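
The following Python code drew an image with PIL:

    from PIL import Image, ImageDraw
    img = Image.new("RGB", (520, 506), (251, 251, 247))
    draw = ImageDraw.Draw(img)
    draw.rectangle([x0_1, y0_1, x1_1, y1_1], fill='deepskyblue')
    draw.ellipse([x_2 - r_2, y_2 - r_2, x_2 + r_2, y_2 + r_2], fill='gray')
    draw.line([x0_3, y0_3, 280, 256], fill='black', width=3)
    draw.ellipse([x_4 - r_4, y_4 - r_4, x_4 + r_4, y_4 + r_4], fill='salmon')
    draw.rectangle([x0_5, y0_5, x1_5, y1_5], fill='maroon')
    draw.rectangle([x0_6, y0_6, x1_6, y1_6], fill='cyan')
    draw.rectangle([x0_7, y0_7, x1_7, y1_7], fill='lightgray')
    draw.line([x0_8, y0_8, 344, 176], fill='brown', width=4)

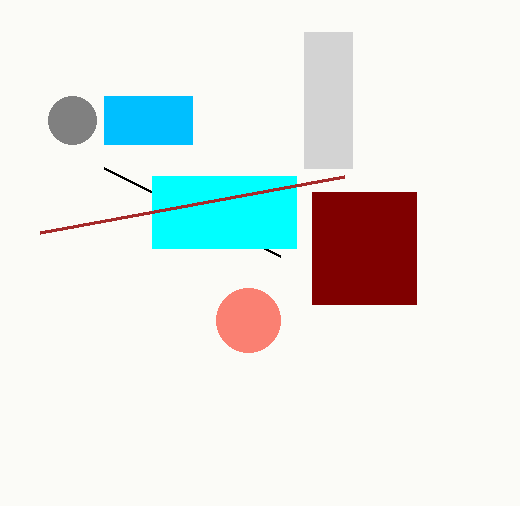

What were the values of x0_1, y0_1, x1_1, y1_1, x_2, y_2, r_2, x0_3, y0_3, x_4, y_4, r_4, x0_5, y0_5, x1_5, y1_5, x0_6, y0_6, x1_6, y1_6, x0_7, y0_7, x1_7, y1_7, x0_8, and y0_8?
x0_1 = 104; y0_1 = 96; x1_1 = 192; y1_1 = 144; x_2 = 72; y_2 = 120; r_2 = 24; x0_3 = 104; y0_3 = 168; x_4 = 248; y_4 = 320; r_4 = 32; x0_5 = 312; y0_5 = 192; x1_5 = 416; y1_5 = 304; x0_6 = 152; y0_6 = 176; x1_6 = 296; y1_6 = 248; x0_7 = 304; y0_7 = 32; x1_7 = 352; y1_7 = 168; x0_8 = 40; y0_8 = 232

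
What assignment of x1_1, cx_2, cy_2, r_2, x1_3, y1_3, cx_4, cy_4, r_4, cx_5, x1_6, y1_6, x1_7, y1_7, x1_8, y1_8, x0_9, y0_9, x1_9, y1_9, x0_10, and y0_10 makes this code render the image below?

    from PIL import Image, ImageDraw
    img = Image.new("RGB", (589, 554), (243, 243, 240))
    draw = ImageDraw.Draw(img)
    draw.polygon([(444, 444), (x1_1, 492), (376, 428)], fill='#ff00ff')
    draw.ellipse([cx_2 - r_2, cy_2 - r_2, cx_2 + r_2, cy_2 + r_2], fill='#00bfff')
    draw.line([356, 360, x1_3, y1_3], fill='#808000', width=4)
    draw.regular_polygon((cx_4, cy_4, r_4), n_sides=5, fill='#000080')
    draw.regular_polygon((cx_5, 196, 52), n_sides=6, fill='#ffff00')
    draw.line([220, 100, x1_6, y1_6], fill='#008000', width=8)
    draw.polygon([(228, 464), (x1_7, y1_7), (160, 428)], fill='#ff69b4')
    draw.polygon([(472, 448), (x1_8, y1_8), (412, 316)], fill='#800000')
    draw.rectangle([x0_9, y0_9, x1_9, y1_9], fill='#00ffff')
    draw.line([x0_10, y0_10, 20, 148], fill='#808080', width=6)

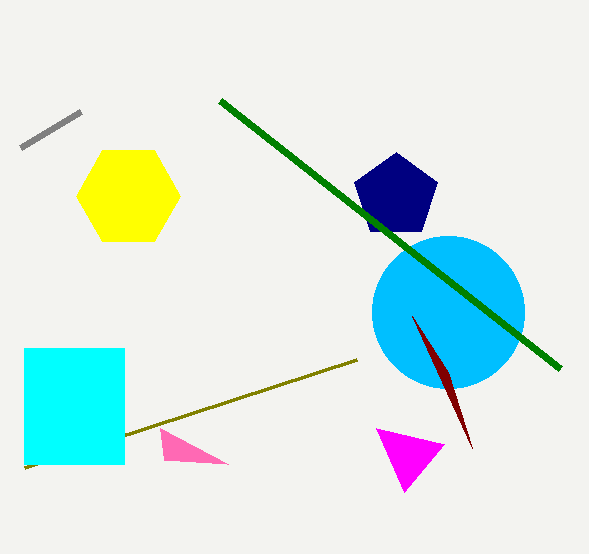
x1_1 = 404, cx_2 = 448, cy_2 = 312, r_2 = 76, x1_3 = 24, y1_3 = 468, cx_4 = 396, cy_4 = 196, r_4 = 44, cx_5 = 128, x1_6 = 560, y1_6 = 368, x1_7 = 164, y1_7 = 460, x1_8 = 448, y1_8 = 372, x0_9 = 24, y0_9 = 348, x1_9 = 124, y1_9 = 464, x0_10 = 80, y0_10 = 112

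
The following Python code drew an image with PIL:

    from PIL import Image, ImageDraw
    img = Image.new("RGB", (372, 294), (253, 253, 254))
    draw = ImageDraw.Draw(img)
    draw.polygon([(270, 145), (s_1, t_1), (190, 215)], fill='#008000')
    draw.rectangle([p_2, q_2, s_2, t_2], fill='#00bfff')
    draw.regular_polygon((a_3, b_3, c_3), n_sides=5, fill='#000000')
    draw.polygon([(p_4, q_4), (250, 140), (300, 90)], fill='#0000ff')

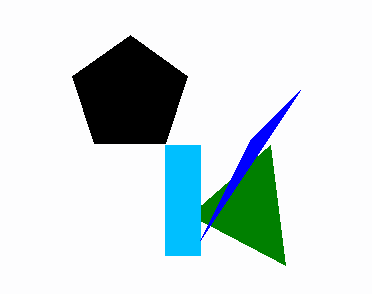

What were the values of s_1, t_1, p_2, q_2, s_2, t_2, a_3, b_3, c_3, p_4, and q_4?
s_1 = 285, t_1 = 265, p_2 = 165, q_2 = 145, s_2 = 200, t_2 = 255, a_3 = 130, b_3 = 95, c_3 = 60, p_4 = 200, q_4 = 240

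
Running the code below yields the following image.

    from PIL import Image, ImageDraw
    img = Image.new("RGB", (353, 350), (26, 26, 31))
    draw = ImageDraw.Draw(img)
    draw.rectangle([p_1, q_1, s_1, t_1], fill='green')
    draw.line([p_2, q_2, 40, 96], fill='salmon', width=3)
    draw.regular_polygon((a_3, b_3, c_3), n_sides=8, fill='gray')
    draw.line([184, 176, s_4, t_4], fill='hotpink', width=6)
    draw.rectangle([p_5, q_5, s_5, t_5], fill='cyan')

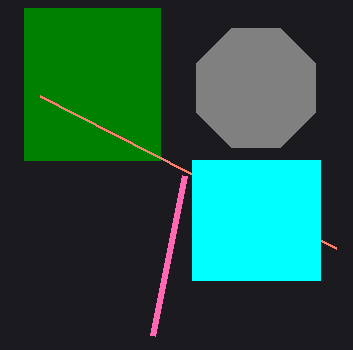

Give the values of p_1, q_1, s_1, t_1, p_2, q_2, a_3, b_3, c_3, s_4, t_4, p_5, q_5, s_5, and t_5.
p_1 = 24; q_1 = 8; s_1 = 160; t_1 = 160; p_2 = 336; q_2 = 248; a_3 = 256; b_3 = 88; c_3 = 64; s_4 = 152; t_4 = 336; p_5 = 192; q_5 = 160; s_5 = 320; t_5 = 280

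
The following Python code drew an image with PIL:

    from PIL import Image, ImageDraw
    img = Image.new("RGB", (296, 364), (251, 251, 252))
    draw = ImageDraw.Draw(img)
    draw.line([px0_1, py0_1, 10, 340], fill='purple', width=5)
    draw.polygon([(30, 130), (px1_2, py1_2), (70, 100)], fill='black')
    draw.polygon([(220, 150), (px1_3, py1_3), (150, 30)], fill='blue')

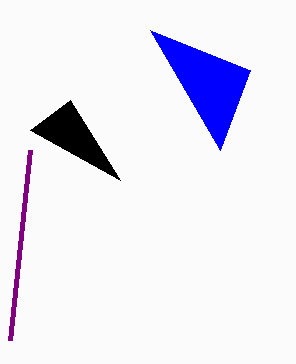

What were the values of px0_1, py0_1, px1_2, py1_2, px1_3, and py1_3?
px0_1 = 30, py0_1 = 150, px1_2 = 120, py1_2 = 180, px1_3 = 250, py1_3 = 70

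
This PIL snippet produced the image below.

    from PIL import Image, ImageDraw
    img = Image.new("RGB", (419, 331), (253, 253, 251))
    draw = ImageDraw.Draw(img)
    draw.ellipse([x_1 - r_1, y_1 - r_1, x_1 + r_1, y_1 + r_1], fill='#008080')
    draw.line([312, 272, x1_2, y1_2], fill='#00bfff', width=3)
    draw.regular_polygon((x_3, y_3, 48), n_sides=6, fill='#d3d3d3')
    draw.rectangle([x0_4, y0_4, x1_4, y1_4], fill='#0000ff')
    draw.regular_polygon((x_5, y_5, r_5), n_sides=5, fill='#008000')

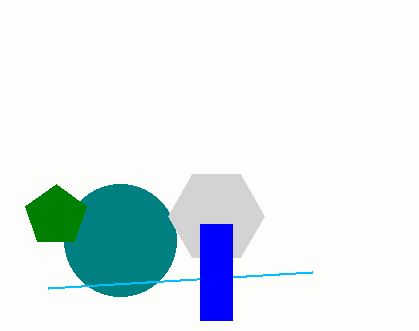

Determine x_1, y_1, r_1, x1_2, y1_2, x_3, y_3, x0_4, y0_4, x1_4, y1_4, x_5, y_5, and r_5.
x_1 = 120
y_1 = 240
r_1 = 56
x1_2 = 48
y1_2 = 288
x_3 = 216
y_3 = 216
x0_4 = 200
y0_4 = 224
x1_4 = 232
y1_4 = 320
x_5 = 56
y_5 = 216
r_5 = 32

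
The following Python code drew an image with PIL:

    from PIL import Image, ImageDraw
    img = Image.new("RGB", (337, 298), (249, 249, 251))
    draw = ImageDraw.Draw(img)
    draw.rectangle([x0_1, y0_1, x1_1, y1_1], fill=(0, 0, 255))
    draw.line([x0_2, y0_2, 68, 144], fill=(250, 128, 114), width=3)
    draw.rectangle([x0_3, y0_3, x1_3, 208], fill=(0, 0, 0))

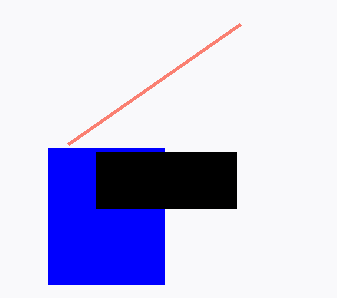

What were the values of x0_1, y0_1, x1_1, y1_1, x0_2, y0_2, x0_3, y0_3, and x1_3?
x0_1 = 48
y0_1 = 148
x1_1 = 164
y1_1 = 284
x0_2 = 240
y0_2 = 24
x0_3 = 96
y0_3 = 152
x1_3 = 236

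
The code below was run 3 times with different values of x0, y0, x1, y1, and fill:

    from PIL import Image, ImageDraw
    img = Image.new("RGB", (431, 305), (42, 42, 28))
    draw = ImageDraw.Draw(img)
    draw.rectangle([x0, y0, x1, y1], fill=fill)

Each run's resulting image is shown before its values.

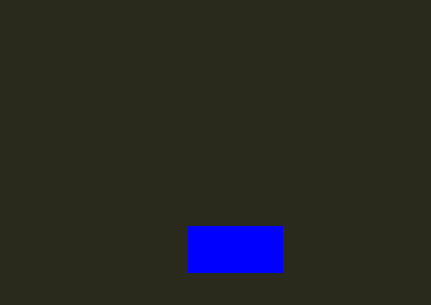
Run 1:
x0 = 188, y0 = 226, x1 = 282, y1 = 272, fill = 'blue'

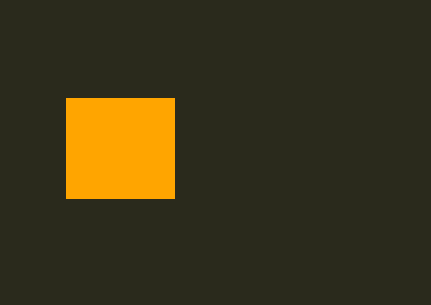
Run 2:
x0 = 66; y0 = 98; x1 = 174; y1 = 198; fill = 'orange'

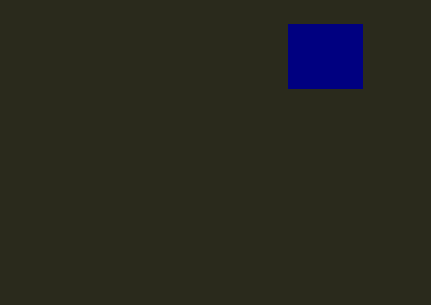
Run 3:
x0 = 288; y0 = 24; x1 = 362; y1 = 88; fill = 'navy'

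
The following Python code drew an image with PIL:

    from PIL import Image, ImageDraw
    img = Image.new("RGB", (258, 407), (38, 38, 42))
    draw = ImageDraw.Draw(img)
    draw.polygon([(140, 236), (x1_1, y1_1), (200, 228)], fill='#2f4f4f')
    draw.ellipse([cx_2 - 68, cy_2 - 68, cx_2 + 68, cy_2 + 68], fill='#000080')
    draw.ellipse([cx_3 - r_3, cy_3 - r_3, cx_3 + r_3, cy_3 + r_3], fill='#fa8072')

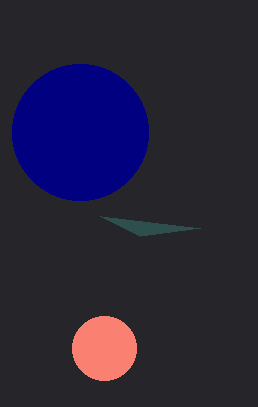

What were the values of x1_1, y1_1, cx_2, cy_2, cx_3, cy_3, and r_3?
x1_1 = 100; y1_1 = 216; cx_2 = 80; cy_2 = 132; cx_3 = 104; cy_3 = 348; r_3 = 32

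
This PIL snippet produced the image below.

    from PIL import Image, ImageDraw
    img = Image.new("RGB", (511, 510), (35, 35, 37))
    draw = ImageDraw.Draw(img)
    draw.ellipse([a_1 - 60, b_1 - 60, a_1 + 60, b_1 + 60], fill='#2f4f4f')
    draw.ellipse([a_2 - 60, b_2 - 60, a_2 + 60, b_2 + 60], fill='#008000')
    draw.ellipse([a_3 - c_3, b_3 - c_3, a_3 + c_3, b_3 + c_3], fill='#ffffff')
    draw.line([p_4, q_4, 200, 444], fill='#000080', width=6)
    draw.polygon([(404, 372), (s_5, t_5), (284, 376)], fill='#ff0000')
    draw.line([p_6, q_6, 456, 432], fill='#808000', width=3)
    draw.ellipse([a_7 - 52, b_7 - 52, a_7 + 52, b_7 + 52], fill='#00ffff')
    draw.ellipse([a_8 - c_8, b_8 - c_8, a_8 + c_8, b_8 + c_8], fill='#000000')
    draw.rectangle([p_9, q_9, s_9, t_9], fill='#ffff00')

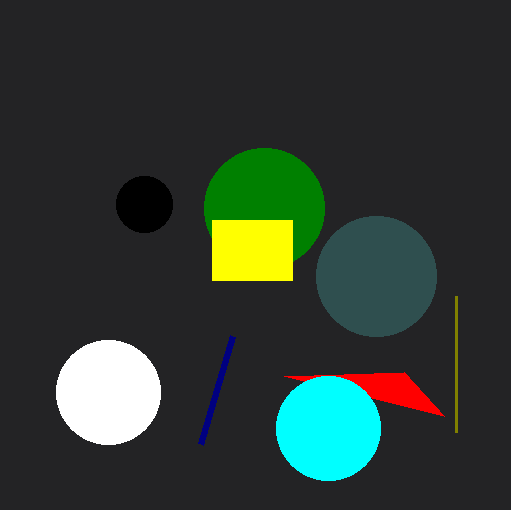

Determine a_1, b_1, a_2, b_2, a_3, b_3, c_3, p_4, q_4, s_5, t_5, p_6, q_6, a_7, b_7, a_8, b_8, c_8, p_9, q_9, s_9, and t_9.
a_1 = 376; b_1 = 276; a_2 = 264; b_2 = 208; a_3 = 108; b_3 = 392; c_3 = 52; p_4 = 232; q_4 = 336; s_5 = 444; t_5 = 416; p_6 = 456; q_6 = 296; a_7 = 328; b_7 = 428; a_8 = 144; b_8 = 204; c_8 = 28; p_9 = 212; q_9 = 220; s_9 = 292; t_9 = 280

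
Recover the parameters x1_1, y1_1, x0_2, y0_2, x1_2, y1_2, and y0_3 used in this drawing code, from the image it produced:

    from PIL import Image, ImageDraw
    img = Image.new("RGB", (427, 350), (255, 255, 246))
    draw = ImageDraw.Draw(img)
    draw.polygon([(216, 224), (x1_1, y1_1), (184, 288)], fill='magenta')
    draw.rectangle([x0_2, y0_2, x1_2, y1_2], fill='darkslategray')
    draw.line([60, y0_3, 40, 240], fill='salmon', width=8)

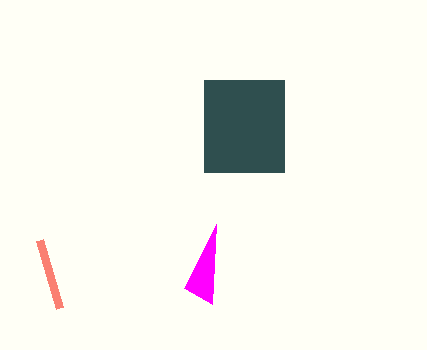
x1_1 = 212, y1_1 = 304, x0_2 = 204, y0_2 = 80, x1_2 = 284, y1_2 = 172, y0_3 = 308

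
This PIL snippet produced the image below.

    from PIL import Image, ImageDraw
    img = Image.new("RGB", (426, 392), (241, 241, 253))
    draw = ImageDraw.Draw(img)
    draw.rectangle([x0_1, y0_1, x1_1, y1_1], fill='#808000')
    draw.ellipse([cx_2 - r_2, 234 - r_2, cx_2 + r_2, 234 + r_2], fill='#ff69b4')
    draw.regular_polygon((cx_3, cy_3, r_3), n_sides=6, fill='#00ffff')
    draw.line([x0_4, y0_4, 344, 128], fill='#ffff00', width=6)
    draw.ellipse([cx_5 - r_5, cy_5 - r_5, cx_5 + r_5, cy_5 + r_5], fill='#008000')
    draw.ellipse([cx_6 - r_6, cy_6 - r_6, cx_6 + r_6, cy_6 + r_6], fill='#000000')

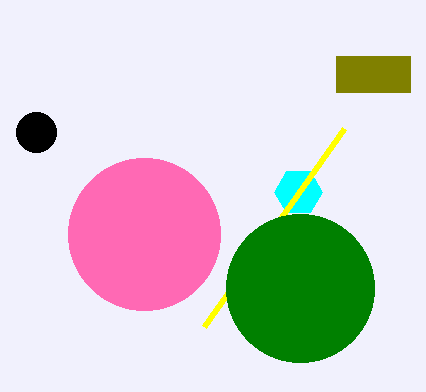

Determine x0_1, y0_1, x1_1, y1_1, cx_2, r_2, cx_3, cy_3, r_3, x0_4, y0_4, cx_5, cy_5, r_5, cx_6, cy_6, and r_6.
x0_1 = 336; y0_1 = 56; x1_1 = 410; y1_1 = 92; cx_2 = 144; r_2 = 76; cx_3 = 298; cy_3 = 192; r_3 = 24; x0_4 = 204; y0_4 = 326; cx_5 = 300; cy_5 = 288; r_5 = 74; cx_6 = 36; cy_6 = 132; r_6 = 20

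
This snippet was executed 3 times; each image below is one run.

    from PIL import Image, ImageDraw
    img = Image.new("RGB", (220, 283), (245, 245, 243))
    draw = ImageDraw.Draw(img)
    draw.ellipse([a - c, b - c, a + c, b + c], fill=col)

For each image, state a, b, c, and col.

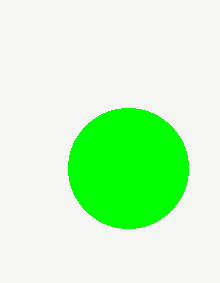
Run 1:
a = 128
b = 168
c = 60
col = 'lime'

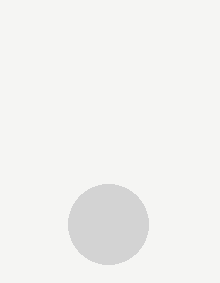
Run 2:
a = 108; b = 224; c = 40; col = 'lightgray'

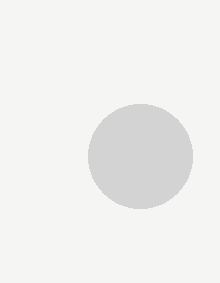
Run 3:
a = 140, b = 156, c = 52, col = 'lightgray'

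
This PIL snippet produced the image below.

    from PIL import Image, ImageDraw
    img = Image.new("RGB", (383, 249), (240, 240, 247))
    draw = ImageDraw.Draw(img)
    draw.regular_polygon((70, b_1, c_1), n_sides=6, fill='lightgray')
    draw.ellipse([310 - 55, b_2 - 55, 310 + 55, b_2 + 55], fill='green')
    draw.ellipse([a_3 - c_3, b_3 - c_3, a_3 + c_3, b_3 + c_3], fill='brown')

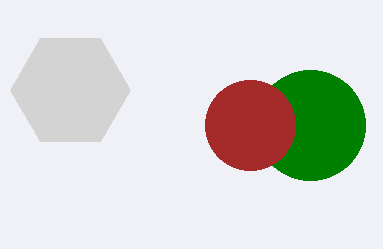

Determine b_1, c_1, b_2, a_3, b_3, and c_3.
b_1 = 90, c_1 = 60, b_2 = 125, a_3 = 250, b_3 = 125, c_3 = 45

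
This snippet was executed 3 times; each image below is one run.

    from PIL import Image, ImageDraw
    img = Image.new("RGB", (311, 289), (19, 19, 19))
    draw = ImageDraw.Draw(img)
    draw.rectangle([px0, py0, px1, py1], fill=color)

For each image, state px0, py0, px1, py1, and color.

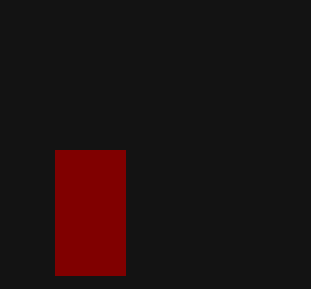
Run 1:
px0 = 55; py0 = 150; px1 = 125; py1 = 275; color = 'maroon'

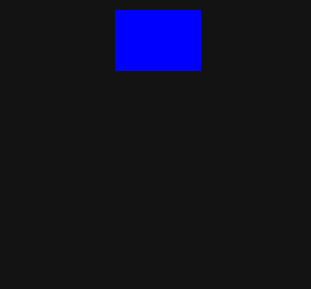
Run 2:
px0 = 115; py0 = 10; px1 = 200; py1 = 70; color = 'blue'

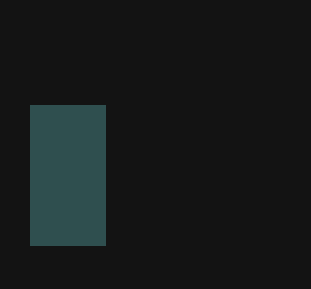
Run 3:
px0 = 30; py0 = 105; px1 = 105; py1 = 245; color = 'darkslategray'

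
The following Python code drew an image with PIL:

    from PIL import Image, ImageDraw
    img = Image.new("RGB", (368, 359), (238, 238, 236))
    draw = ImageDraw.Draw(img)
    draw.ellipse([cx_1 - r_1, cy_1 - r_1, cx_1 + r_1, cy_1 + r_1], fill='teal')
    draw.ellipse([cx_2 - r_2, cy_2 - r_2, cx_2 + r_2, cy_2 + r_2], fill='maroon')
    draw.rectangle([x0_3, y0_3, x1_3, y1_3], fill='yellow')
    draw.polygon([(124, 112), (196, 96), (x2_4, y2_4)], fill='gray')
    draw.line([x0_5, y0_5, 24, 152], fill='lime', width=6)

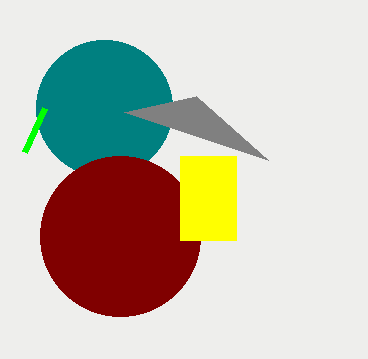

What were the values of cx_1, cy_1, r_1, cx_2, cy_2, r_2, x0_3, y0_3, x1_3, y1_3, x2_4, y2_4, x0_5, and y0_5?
cx_1 = 104; cy_1 = 108; r_1 = 68; cx_2 = 120; cy_2 = 236; r_2 = 80; x0_3 = 180; y0_3 = 156; x1_3 = 236; y1_3 = 240; x2_4 = 268; y2_4 = 160; x0_5 = 44; y0_5 = 108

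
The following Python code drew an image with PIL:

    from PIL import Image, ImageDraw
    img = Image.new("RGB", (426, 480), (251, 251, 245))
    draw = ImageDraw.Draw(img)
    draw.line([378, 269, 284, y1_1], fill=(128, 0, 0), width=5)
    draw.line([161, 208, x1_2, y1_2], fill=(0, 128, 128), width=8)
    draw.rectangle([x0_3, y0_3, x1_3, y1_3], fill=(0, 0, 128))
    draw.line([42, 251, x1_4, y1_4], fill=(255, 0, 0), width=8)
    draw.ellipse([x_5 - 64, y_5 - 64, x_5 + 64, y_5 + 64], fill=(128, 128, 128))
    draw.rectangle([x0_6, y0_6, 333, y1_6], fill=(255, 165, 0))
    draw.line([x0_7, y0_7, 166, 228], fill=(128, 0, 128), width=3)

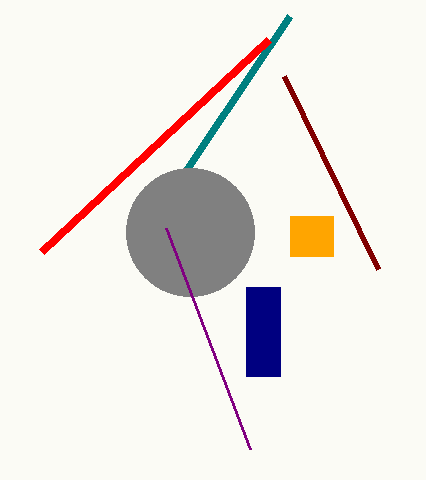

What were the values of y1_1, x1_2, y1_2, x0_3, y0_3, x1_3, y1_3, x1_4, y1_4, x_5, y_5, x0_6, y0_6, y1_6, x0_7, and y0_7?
y1_1 = 76
x1_2 = 290
y1_2 = 16
x0_3 = 246
y0_3 = 287
x1_3 = 280
y1_3 = 376
x1_4 = 269
y1_4 = 39
x_5 = 190
y_5 = 232
x0_6 = 290
y0_6 = 216
y1_6 = 256
x0_7 = 250
y0_7 = 449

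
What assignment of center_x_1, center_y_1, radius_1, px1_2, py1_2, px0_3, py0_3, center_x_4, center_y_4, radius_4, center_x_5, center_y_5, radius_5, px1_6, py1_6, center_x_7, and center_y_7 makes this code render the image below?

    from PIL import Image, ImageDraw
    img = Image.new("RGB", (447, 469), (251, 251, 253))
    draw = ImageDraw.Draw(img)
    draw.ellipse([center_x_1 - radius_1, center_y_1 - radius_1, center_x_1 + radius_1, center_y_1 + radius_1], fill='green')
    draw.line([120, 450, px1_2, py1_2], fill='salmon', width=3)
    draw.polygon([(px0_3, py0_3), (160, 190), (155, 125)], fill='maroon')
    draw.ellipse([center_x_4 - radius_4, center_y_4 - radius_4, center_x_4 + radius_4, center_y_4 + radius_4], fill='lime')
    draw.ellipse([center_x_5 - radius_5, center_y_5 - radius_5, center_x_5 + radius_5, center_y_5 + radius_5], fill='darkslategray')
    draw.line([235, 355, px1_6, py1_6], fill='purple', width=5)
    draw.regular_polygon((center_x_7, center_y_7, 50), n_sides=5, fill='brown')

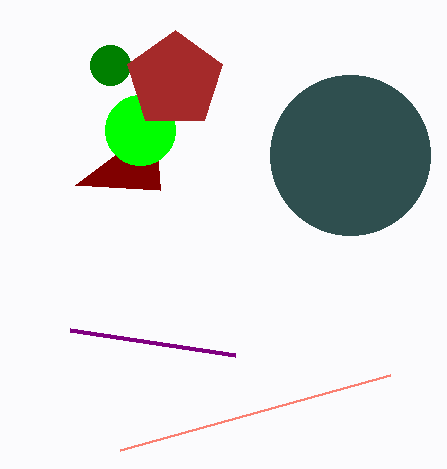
center_x_1 = 110; center_y_1 = 65; radius_1 = 20; px1_2 = 390; py1_2 = 375; px0_3 = 75; py0_3 = 185; center_x_4 = 140; center_y_4 = 130; radius_4 = 35; center_x_5 = 350; center_y_5 = 155; radius_5 = 80; px1_6 = 70; py1_6 = 330; center_x_7 = 175; center_y_7 = 80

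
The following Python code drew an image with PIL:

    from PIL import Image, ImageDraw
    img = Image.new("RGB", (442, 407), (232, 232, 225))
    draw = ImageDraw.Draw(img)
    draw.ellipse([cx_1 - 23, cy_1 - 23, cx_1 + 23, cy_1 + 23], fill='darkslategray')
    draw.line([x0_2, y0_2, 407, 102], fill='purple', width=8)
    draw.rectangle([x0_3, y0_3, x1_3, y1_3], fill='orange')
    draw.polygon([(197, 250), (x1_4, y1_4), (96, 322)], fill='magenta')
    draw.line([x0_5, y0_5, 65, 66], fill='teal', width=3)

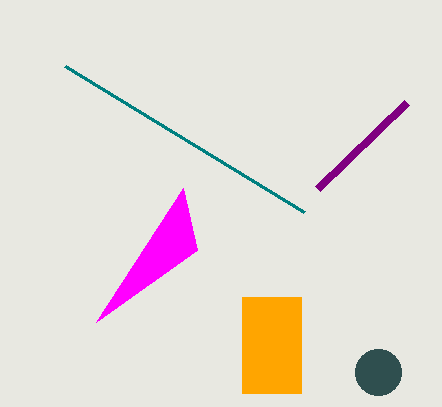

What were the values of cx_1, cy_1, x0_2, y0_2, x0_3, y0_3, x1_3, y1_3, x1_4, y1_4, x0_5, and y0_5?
cx_1 = 378; cy_1 = 372; x0_2 = 318; y0_2 = 188; x0_3 = 242; y0_3 = 297; x1_3 = 301; y1_3 = 393; x1_4 = 183; y1_4 = 188; x0_5 = 304; y0_5 = 212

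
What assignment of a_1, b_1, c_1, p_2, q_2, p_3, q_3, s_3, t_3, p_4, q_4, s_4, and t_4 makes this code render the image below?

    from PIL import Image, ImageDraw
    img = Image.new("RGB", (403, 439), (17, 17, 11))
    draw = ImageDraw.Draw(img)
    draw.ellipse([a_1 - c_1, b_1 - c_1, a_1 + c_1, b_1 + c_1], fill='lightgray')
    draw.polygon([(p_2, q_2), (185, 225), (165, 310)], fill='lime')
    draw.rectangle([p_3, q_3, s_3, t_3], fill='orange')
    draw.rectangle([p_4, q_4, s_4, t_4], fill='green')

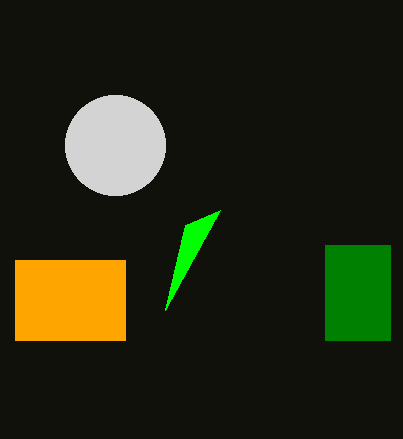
a_1 = 115; b_1 = 145; c_1 = 50; p_2 = 220; q_2 = 210; p_3 = 15; q_3 = 260; s_3 = 125; t_3 = 340; p_4 = 325; q_4 = 245; s_4 = 390; t_4 = 340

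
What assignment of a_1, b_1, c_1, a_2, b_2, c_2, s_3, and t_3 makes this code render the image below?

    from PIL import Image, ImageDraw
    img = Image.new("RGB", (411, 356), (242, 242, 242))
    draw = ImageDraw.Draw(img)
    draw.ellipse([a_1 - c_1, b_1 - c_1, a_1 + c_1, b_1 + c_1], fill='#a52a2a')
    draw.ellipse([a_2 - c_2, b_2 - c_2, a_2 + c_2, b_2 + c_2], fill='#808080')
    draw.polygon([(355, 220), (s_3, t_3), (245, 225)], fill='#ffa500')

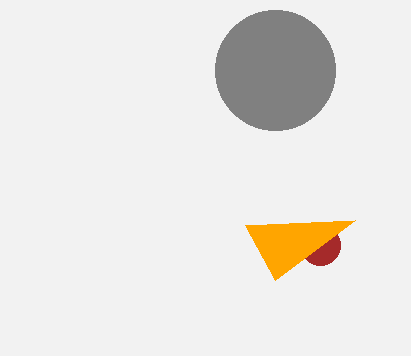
a_1 = 320; b_1 = 245; c_1 = 20; a_2 = 275; b_2 = 70; c_2 = 60; s_3 = 275; t_3 = 280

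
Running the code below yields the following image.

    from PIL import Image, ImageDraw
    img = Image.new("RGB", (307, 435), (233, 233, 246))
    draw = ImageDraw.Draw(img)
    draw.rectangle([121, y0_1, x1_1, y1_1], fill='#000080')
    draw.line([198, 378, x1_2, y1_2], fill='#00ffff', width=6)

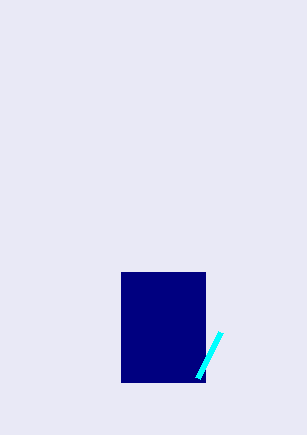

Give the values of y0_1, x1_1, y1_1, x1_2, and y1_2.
y0_1 = 272, x1_1 = 205, y1_1 = 382, x1_2 = 221, y1_2 = 332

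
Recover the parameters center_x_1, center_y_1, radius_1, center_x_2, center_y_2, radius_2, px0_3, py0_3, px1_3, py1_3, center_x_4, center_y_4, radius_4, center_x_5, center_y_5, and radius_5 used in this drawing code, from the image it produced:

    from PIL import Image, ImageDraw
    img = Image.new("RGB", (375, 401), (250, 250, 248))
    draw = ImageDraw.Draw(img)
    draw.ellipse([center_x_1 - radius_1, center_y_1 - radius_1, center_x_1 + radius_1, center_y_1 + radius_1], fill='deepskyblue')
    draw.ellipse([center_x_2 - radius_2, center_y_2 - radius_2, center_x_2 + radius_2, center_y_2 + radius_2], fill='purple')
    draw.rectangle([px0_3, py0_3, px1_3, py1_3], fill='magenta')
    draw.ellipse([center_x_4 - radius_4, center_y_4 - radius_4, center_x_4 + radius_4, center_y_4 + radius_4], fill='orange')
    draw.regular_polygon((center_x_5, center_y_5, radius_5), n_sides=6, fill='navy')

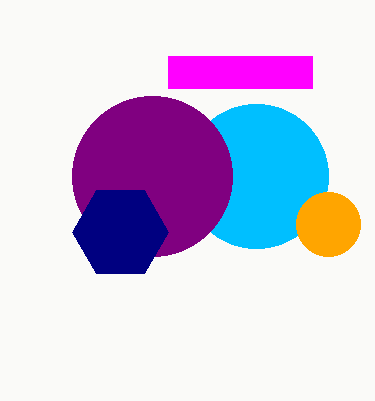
center_x_1 = 256; center_y_1 = 176; radius_1 = 72; center_x_2 = 152; center_y_2 = 176; radius_2 = 80; px0_3 = 168; py0_3 = 56; px1_3 = 312; py1_3 = 88; center_x_4 = 328; center_y_4 = 224; radius_4 = 32; center_x_5 = 120; center_y_5 = 232; radius_5 = 48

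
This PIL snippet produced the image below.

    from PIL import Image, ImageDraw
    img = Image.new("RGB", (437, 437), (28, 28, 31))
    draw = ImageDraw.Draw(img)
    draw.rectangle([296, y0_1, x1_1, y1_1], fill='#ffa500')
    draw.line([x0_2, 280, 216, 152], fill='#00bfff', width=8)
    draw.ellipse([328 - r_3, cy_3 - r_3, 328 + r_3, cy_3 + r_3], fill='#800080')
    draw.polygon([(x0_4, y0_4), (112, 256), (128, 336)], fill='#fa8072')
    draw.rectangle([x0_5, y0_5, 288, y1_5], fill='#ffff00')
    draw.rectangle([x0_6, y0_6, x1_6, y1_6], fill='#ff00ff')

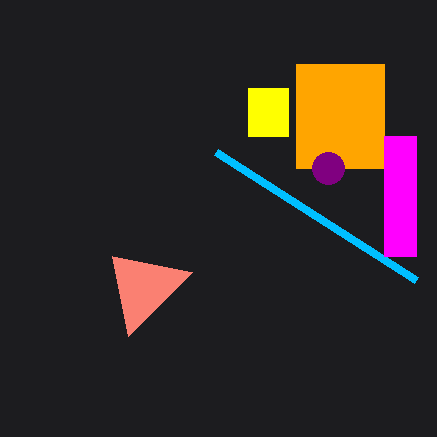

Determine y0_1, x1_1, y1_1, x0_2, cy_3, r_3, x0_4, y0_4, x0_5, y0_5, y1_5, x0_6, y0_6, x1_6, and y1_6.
y0_1 = 64; x1_1 = 384; y1_1 = 168; x0_2 = 416; cy_3 = 168; r_3 = 16; x0_4 = 192; y0_4 = 272; x0_5 = 248; y0_5 = 88; y1_5 = 136; x0_6 = 384; y0_6 = 136; x1_6 = 416; y1_6 = 256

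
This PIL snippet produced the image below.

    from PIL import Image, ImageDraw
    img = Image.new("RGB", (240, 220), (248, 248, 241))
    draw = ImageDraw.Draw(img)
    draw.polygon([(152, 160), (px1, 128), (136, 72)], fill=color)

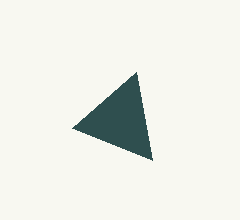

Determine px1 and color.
px1 = 72; color = 'darkslategray'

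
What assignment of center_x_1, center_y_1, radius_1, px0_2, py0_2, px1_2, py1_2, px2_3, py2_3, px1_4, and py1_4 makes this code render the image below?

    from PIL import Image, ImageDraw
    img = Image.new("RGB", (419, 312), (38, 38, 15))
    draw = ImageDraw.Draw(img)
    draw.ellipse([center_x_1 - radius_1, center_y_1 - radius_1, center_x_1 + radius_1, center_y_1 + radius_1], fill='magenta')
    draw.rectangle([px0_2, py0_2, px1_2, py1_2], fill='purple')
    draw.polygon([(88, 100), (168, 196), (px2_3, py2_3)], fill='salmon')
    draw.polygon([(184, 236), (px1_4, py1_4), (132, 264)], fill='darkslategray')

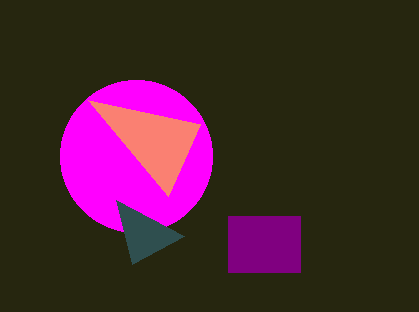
center_x_1 = 136; center_y_1 = 156; radius_1 = 76; px0_2 = 228; py0_2 = 216; px1_2 = 300; py1_2 = 272; px2_3 = 200; py2_3 = 124; px1_4 = 116; py1_4 = 200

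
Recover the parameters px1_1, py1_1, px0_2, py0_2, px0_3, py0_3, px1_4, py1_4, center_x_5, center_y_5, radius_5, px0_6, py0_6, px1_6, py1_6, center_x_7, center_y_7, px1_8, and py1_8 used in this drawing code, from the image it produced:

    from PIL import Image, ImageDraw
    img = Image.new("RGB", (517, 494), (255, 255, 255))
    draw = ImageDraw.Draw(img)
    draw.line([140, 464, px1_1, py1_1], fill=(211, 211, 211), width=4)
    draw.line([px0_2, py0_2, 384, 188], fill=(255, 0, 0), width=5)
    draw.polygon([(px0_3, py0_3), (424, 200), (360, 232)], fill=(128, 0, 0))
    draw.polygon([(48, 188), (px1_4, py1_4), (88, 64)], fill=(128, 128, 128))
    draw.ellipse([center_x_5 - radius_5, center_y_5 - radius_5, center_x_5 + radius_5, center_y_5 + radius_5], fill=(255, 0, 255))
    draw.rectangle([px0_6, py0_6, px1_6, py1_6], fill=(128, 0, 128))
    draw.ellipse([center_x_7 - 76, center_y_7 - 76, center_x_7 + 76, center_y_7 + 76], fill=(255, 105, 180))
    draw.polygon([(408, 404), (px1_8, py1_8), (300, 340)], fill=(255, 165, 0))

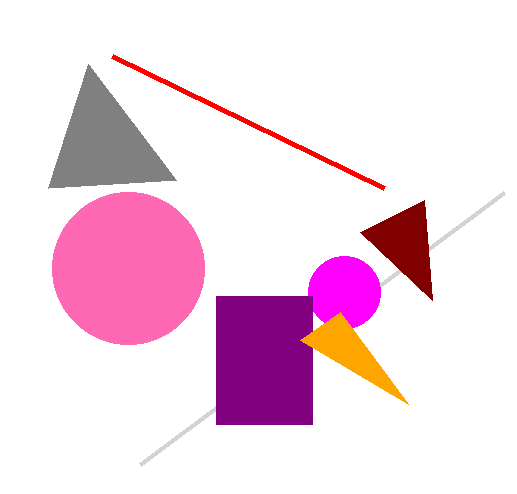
px1_1 = 504
py1_1 = 192
px0_2 = 112
py0_2 = 56
px0_3 = 432
py0_3 = 300
px1_4 = 176
py1_4 = 180
center_x_5 = 344
center_y_5 = 292
radius_5 = 36
px0_6 = 216
py0_6 = 296
px1_6 = 312
py1_6 = 424
center_x_7 = 128
center_y_7 = 268
px1_8 = 340
py1_8 = 312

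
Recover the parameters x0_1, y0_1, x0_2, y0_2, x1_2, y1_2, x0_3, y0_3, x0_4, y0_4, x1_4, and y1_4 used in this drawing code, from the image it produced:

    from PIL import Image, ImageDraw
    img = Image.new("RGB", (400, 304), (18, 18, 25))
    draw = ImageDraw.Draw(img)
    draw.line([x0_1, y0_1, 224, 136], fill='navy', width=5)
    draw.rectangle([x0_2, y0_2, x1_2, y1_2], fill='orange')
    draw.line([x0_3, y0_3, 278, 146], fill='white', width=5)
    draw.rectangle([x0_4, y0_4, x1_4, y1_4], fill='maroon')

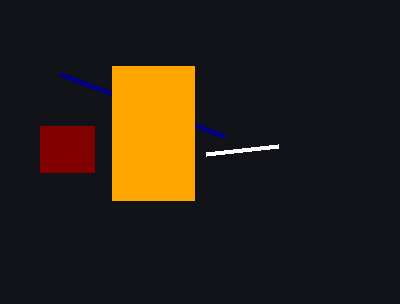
x0_1 = 60, y0_1 = 74, x0_2 = 112, y0_2 = 66, x1_2 = 194, y1_2 = 200, x0_3 = 206, y0_3 = 154, x0_4 = 40, y0_4 = 126, x1_4 = 94, y1_4 = 172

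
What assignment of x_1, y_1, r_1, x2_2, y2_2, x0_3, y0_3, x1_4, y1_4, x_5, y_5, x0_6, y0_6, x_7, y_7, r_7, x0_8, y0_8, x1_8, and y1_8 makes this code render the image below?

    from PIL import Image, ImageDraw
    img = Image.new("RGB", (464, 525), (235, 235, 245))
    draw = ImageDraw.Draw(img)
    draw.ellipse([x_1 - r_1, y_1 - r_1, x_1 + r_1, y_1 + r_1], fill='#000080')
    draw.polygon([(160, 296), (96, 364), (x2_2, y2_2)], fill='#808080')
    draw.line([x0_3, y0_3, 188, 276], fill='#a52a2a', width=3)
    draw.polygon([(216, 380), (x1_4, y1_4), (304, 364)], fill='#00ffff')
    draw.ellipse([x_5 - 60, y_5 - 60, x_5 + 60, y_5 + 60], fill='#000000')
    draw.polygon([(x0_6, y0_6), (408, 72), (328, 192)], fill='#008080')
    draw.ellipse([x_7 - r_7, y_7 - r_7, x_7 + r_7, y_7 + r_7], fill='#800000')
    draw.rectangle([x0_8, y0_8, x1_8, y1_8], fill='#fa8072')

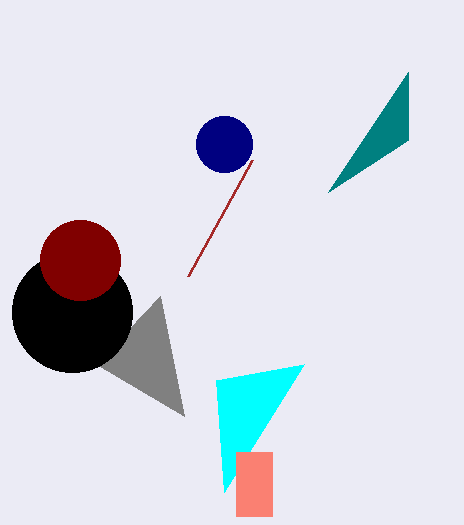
x_1 = 224, y_1 = 144, r_1 = 28, x2_2 = 184, y2_2 = 416, x0_3 = 252, y0_3 = 160, x1_4 = 224, y1_4 = 492, x_5 = 72, y_5 = 312, x0_6 = 408, y0_6 = 140, x_7 = 80, y_7 = 260, r_7 = 40, x0_8 = 236, y0_8 = 452, x1_8 = 272, y1_8 = 516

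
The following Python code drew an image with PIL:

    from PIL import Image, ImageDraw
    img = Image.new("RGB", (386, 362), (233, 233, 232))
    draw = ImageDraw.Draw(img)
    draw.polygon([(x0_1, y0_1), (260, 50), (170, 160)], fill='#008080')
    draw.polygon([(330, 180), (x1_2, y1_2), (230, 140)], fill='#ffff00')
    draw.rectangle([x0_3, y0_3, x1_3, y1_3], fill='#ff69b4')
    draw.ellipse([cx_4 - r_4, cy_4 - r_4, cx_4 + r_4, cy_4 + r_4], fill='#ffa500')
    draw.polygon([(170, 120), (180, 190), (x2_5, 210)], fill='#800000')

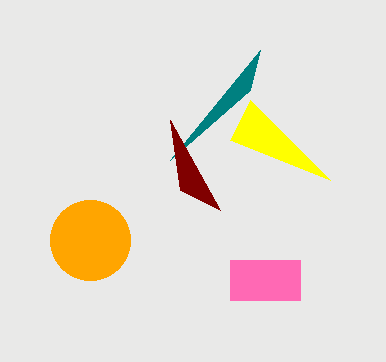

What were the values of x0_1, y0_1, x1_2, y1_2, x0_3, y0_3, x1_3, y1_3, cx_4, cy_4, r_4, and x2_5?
x0_1 = 250; y0_1 = 90; x1_2 = 250; y1_2 = 100; x0_3 = 230; y0_3 = 260; x1_3 = 300; y1_3 = 300; cx_4 = 90; cy_4 = 240; r_4 = 40; x2_5 = 220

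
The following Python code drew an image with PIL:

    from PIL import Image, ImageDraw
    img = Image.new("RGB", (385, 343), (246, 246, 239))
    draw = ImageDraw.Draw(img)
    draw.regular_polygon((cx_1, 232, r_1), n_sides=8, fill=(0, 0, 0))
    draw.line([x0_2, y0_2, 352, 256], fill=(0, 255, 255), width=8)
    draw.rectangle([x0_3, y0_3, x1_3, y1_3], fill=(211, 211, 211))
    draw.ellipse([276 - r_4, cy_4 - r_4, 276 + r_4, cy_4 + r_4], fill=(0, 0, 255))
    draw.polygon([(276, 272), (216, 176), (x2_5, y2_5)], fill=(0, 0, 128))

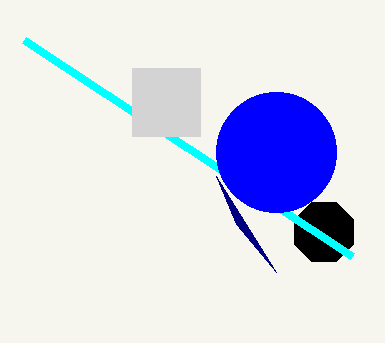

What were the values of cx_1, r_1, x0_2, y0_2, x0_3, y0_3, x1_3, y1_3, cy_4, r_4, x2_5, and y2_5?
cx_1 = 324; r_1 = 32; x0_2 = 24; y0_2 = 40; x0_3 = 132; y0_3 = 68; x1_3 = 200; y1_3 = 136; cy_4 = 152; r_4 = 60; x2_5 = 236; y2_5 = 224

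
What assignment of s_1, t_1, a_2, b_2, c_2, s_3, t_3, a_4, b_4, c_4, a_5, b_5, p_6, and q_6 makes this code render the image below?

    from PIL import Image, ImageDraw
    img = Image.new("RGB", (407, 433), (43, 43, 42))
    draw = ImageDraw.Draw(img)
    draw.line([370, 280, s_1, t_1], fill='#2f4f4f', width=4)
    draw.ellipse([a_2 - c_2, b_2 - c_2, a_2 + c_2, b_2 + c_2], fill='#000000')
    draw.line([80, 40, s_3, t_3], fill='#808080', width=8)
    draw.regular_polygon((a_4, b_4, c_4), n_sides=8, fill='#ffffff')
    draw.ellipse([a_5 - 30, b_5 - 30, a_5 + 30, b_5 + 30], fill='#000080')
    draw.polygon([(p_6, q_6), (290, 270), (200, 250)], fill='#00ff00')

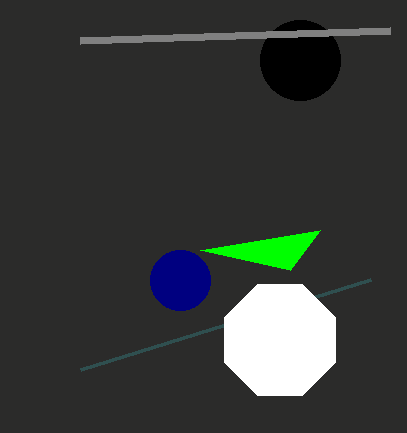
s_1 = 80
t_1 = 370
a_2 = 300
b_2 = 60
c_2 = 40
s_3 = 390
t_3 = 30
a_4 = 280
b_4 = 340
c_4 = 60
a_5 = 180
b_5 = 280
p_6 = 320
q_6 = 230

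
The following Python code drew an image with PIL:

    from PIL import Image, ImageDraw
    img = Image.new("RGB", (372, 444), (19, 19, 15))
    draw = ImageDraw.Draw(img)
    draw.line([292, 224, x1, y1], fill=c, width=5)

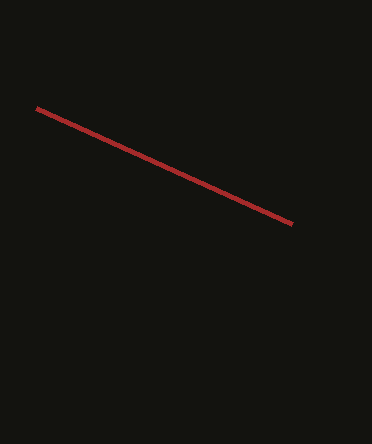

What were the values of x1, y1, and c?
x1 = 36
y1 = 108
c = 'brown'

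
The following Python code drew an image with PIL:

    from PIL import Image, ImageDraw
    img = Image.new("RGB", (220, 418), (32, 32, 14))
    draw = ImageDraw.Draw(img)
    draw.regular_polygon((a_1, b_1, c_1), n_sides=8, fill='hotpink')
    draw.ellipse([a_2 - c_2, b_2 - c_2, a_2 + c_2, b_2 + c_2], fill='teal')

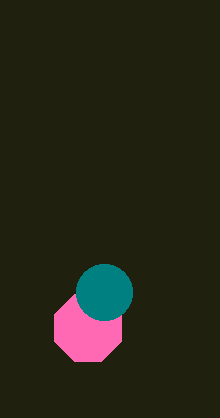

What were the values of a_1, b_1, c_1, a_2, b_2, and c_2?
a_1 = 88; b_1 = 328; c_1 = 36; a_2 = 104; b_2 = 292; c_2 = 28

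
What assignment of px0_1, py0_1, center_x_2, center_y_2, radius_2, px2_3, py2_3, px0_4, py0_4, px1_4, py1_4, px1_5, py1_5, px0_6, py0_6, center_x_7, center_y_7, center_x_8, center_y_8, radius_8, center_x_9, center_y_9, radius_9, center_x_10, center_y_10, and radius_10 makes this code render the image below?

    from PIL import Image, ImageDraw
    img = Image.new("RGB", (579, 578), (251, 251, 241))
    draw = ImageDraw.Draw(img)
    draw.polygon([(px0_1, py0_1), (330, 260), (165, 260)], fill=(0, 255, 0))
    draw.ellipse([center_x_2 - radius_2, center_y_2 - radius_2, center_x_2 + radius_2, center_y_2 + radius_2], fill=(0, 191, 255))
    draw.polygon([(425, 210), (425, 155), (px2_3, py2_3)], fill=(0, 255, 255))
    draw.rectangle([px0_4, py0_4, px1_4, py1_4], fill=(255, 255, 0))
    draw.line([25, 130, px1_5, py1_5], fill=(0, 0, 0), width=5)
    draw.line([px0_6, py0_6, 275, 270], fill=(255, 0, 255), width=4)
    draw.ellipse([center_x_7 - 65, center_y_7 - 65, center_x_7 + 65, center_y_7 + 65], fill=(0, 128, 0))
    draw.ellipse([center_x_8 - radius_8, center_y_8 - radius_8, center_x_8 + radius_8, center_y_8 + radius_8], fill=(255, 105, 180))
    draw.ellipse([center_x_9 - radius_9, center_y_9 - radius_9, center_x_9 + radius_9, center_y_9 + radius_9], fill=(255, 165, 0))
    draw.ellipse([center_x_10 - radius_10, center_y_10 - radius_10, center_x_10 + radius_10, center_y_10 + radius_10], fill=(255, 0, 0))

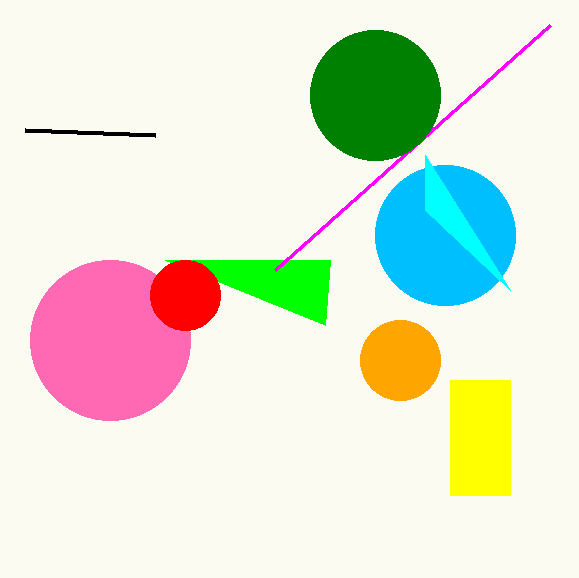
px0_1 = 325
py0_1 = 325
center_x_2 = 445
center_y_2 = 235
radius_2 = 70
px2_3 = 510
py2_3 = 290
px0_4 = 450
py0_4 = 380
px1_4 = 510
py1_4 = 495
px1_5 = 155
py1_5 = 135
px0_6 = 550
py0_6 = 25
center_x_7 = 375
center_y_7 = 95
center_x_8 = 110
center_y_8 = 340
radius_8 = 80
center_x_9 = 400
center_y_9 = 360
radius_9 = 40
center_x_10 = 185
center_y_10 = 295
radius_10 = 35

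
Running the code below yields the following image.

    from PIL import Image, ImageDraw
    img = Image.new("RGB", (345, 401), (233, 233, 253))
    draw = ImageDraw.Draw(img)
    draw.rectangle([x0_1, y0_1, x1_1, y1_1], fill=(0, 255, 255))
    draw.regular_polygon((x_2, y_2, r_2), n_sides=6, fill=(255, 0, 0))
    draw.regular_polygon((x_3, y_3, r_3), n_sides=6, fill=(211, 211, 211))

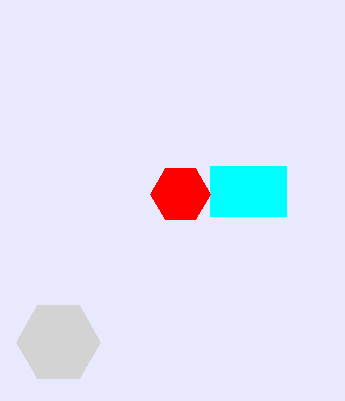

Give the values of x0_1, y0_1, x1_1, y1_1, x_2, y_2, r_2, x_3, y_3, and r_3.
x0_1 = 210; y0_1 = 166; x1_1 = 286; y1_1 = 216; x_2 = 180; y_2 = 194; r_2 = 30; x_3 = 58; y_3 = 342; r_3 = 42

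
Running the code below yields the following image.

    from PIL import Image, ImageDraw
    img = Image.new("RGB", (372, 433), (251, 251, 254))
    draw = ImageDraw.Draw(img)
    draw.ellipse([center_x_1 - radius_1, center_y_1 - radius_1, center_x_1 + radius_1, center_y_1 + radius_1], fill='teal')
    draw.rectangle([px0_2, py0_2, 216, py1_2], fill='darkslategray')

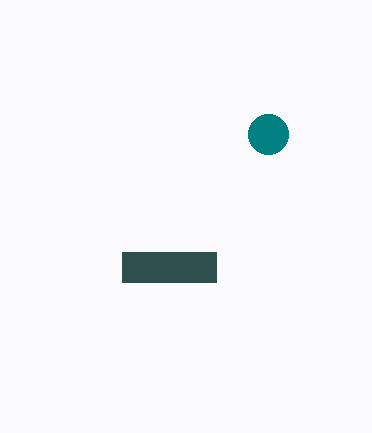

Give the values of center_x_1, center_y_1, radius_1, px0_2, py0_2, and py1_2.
center_x_1 = 268; center_y_1 = 134; radius_1 = 20; px0_2 = 122; py0_2 = 252; py1_2 = 282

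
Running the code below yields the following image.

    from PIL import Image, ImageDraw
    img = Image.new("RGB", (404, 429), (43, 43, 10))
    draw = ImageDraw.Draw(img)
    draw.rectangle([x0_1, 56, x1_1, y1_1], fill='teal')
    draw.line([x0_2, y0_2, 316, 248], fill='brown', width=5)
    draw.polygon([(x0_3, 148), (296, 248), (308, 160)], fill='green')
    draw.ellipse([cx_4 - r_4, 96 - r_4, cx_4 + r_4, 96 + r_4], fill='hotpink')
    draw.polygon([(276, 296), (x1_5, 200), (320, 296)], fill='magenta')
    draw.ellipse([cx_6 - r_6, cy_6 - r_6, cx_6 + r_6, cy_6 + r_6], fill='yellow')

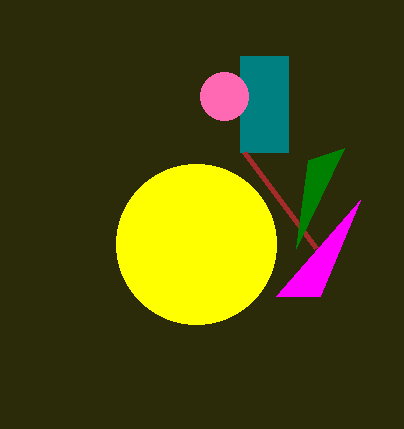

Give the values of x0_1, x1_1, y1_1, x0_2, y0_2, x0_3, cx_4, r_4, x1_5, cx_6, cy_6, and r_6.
x0_1 = 240
x1_1 = 288
y1_1 = 152
x0_2 = 244
y0_2 = 152
x0_3 = 344
cx_4 = 224
r_4 = 24
x1_5 = 360
cx_6 = 196
cy_6 = 244
r_6 = 80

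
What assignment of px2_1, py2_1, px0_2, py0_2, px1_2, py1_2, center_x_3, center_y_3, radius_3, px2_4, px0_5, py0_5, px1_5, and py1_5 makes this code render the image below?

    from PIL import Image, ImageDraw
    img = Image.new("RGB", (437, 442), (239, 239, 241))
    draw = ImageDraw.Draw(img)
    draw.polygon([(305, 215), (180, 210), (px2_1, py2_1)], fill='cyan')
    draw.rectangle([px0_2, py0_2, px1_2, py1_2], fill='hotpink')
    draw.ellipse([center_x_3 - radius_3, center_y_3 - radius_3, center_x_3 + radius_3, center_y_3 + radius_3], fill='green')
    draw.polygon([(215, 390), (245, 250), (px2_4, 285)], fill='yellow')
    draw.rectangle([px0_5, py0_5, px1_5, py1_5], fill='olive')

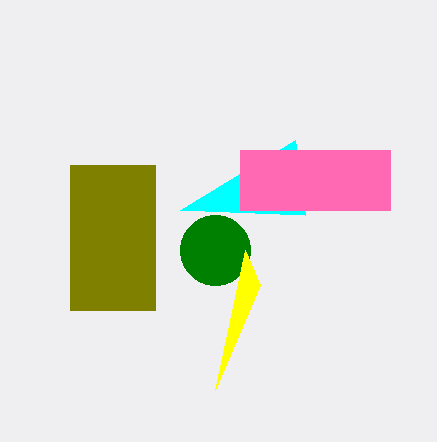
px2_1 = 295; py2_1 = 140; px0_2 = 240; py0_2 = 150; px1_2 = 390; py1_2 = 210; center_x_3 = 215; center_y_3 = 250; radius_3 = 35; px2_4 = 260; px0_5 = 70; py0_5 = 165; px1_5 = 155; py1_5 = 310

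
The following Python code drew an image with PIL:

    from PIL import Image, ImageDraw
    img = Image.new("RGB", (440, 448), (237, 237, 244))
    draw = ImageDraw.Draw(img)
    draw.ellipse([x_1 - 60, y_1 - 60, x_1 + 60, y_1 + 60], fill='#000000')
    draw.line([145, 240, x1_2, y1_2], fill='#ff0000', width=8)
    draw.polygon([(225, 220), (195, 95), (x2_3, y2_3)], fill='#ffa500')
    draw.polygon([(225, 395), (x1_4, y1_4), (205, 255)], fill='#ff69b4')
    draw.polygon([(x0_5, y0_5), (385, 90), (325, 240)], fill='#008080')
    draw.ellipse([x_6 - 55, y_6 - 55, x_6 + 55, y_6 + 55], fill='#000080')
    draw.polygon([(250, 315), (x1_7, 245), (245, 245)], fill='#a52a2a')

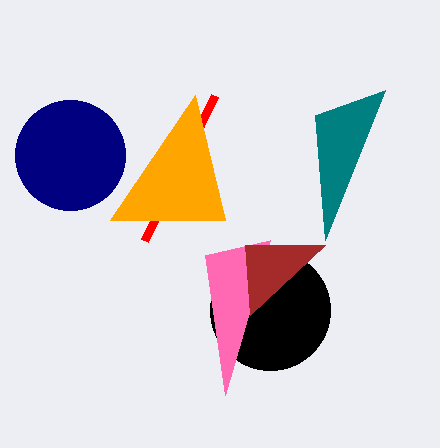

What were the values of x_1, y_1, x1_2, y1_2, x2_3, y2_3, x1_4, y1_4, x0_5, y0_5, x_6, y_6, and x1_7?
x_1 = 270
y_1 = 310
x1_2 = 215
y1_2 = 95
x2_3 = 110
y2_3 = 220
x1_4 = 270
y1_4 = 240
x0_5 = 315
y0_5 = 115
x_6 = 70
y_6 = 155
x1_7 = 325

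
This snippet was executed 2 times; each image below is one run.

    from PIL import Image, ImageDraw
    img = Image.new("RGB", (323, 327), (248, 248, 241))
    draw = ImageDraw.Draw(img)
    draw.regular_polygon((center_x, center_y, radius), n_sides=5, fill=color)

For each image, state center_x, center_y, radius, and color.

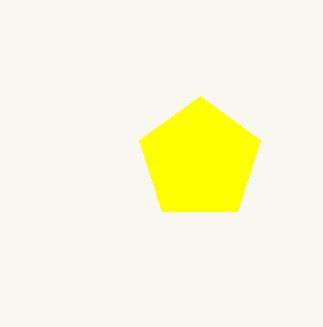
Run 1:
center_x = 200; center_y = 160; radius = 64; color = 'yellow'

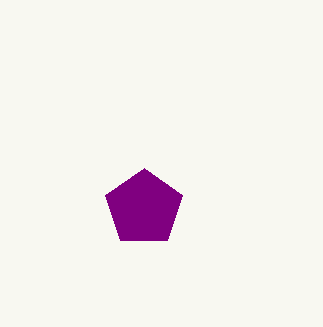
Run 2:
center_x = 144, center_y = 208, radius = 40, color = 'purple'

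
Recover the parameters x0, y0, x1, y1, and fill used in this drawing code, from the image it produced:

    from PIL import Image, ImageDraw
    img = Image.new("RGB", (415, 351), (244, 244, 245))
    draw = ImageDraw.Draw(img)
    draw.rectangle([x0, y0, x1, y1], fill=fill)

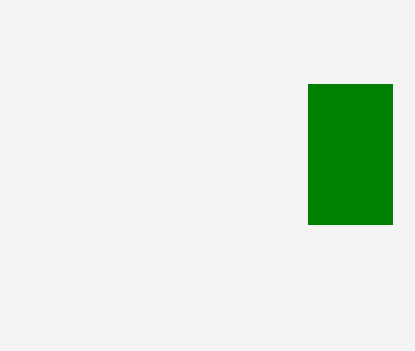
x0 = 308, y0 = 84, x1 = 392, y1 = 224, fill = 'green'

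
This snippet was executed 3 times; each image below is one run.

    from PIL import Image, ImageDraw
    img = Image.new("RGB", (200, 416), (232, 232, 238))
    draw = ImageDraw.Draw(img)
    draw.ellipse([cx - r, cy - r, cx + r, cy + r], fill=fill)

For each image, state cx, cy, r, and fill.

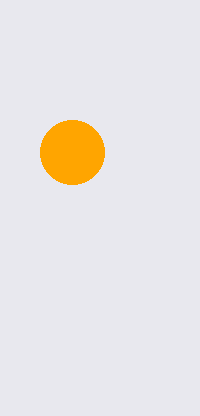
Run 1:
cx = 72
cy = 152
r = 32
fill = 'orange'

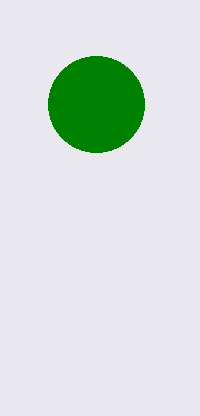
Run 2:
cx = 96
cy = 104
r = 48
fill = 'green'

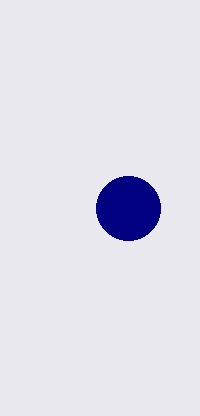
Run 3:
cx = 128; cy = 208; r = 32; fill = 'navy'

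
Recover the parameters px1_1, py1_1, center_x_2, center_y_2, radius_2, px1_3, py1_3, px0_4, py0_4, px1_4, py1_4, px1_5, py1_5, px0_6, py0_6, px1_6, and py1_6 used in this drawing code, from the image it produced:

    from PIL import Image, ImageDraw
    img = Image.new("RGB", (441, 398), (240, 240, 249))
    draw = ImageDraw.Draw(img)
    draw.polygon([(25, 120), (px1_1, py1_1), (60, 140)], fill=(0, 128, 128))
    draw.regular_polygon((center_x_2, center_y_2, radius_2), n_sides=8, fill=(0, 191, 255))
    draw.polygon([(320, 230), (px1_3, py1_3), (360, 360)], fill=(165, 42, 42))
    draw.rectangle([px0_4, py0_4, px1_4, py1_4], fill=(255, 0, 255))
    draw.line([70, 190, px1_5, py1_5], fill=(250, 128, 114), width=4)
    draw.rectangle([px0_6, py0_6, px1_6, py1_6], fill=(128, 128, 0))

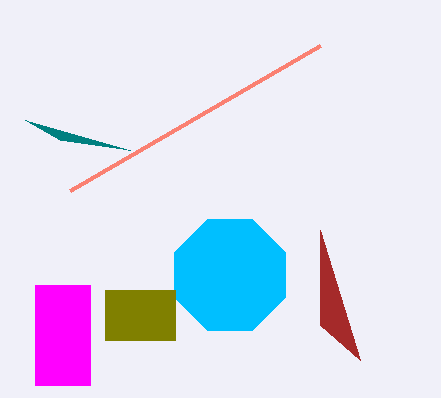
px1_1 = 130; py1_1 = 150; center_x_2 = 230; center_y_2 = 275; radius_2 = 60; px1_3 = 320; py1_3 = 325; px0_4 = 35; py0_4 = 285; px1_4 = 90; py1_4 = 385; px1_5 = 320; py1_5 = 45; px0_6 = 105; py0_6 = 290; px1_6 = 175; py1_6 = 340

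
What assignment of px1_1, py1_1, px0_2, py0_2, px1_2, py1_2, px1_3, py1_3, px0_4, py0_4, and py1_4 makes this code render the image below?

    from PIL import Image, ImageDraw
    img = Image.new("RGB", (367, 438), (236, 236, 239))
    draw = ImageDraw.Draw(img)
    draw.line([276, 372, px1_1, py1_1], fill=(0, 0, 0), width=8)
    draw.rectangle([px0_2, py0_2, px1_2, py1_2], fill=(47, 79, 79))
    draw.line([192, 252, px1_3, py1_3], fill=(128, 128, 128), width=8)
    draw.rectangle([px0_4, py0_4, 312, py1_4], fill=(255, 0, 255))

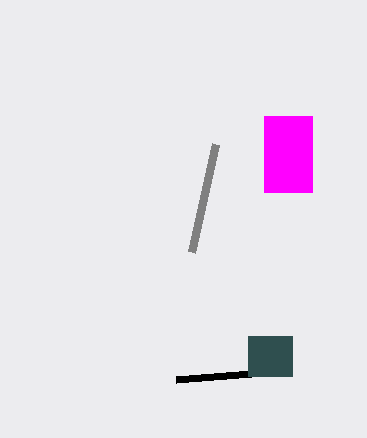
px1_1 = 176
py1_1 = 380
px0_2 = 248
py0_2 = 336
px1_2 = 292
py1_2 = 376
px1_3 = 216
py1_3 = 144
px0_4 = 264
py0_4 = 116
py1_4 = 192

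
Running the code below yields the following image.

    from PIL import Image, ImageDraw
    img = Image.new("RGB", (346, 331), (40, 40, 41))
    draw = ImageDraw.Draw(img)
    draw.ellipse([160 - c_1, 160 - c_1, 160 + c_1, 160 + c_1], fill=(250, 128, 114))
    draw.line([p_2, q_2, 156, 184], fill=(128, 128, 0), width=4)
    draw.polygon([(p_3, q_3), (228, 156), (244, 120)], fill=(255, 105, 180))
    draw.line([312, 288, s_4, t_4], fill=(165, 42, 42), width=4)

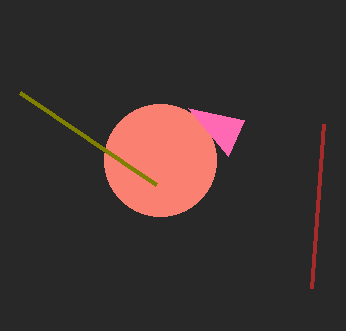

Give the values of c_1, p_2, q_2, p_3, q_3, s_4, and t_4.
c_1 = 56, p_2 = 20, q_2 = 92, p_3 = 188, q_3 = 108, s_4 = 324, t_4 = 124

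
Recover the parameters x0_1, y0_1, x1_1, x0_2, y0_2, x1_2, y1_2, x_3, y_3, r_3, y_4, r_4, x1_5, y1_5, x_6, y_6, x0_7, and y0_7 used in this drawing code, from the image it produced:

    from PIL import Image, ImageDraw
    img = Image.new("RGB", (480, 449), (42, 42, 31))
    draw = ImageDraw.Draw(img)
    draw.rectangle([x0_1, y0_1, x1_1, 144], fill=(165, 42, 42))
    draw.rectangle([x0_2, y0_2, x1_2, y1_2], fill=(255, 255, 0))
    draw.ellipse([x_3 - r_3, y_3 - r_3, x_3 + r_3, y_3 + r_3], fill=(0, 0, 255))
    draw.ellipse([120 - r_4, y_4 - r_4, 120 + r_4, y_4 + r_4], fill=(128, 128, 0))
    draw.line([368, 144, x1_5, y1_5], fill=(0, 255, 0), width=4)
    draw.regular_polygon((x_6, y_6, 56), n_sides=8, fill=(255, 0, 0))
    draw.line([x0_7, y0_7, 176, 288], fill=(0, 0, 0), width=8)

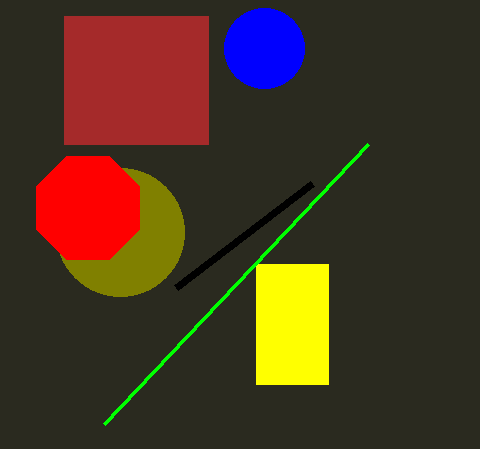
x0_1 = 64
y0_1 = 16
x1_1 = 208
x0_2 = 256
y0_2 = 264
x1_2 = 328
y1_2 = 384
x_3 = 264
y_3 = 48
r_3 = 40
y_4 = 232
r_4 = 64
x1_5 = 104
y1_5 = 424
x_6 = 88
y_6 = 208
x0_7 = 312
y0_7 = 184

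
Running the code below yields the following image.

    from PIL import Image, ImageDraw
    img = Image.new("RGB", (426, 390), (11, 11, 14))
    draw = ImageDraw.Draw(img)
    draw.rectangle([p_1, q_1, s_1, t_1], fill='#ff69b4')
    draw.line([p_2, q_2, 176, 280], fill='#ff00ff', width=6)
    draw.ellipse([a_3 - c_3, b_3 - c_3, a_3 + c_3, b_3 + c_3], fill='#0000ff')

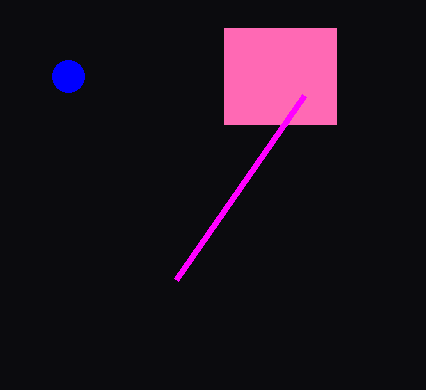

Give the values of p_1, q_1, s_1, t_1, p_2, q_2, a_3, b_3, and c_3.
p_1 = 224
q_1 = 28
s_1 = 336
t_1 = 124
p_2 = 304
q_2 = 96
a_3 = 68
b_3 = 76
c_3 = 16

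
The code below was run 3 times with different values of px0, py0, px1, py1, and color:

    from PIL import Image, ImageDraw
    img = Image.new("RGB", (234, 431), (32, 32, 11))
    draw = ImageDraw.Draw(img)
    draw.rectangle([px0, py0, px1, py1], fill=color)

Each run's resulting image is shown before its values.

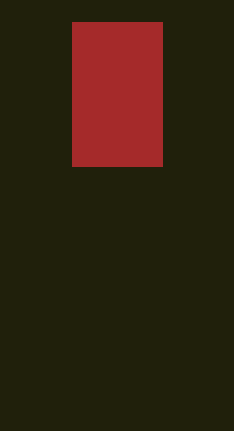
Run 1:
px0 = 72, py0 = 22, px1 = 162, py1 = 166, color = 'brown'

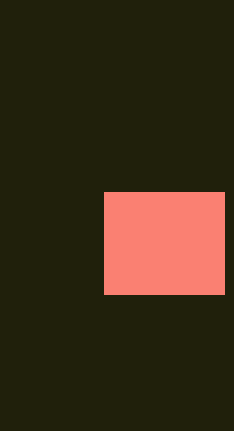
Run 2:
px0 = 104, py0 = 192, px1 = 224, py1 = 294, color = 'salmon'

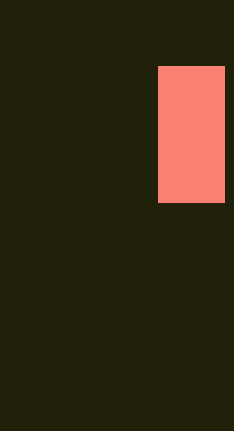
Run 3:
px0 = 158; py0 = 66; px1 = 224; py1 = 202; color = 'salmon'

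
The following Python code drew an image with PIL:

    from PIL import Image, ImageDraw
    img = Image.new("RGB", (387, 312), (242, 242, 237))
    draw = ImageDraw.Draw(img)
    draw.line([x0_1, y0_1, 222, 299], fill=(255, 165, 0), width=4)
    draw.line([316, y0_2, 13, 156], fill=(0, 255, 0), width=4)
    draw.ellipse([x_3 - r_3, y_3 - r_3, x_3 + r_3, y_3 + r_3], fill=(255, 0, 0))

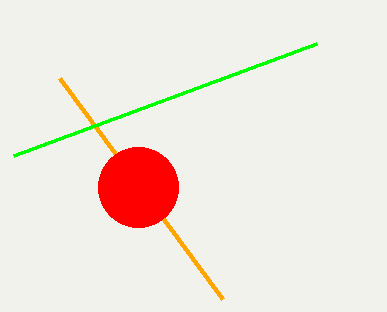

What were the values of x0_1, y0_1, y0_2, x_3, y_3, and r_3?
x0_1 = 59; y0_1 = 78; y0_2 = 44; x_3 = 138; y_3 = 187; r_3 = 40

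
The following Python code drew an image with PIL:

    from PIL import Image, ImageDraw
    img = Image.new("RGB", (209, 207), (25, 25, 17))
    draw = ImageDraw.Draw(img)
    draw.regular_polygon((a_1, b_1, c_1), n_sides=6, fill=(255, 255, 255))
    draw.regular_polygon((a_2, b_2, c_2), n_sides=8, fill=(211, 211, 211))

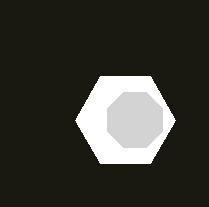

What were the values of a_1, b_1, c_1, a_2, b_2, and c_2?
a_1 = 125
b_1 = 120
c_1 = 50
a_2 = 135
b_2 = 120
c_2 = 30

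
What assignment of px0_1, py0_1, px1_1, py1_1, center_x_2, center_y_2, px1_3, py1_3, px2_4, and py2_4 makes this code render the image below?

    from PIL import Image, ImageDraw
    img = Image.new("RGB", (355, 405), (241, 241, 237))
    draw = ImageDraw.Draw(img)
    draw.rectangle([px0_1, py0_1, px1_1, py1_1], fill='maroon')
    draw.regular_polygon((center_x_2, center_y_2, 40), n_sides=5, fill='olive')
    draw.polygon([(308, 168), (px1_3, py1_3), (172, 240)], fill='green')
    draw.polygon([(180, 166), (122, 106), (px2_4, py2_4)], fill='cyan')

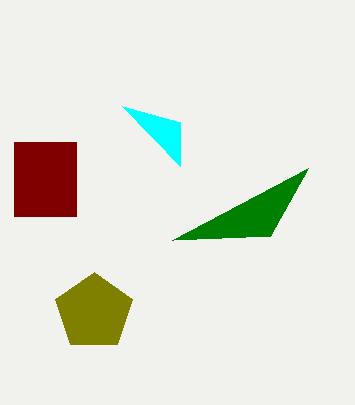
px0_1 = 14
py0_1 = 142
px1_1 = 76
py1_1 = 216
center_x_2 = 94
center_y_2 = 312
px1_3 = 270
py1_3 = 236
px2_4 = 180
py2_4 = 122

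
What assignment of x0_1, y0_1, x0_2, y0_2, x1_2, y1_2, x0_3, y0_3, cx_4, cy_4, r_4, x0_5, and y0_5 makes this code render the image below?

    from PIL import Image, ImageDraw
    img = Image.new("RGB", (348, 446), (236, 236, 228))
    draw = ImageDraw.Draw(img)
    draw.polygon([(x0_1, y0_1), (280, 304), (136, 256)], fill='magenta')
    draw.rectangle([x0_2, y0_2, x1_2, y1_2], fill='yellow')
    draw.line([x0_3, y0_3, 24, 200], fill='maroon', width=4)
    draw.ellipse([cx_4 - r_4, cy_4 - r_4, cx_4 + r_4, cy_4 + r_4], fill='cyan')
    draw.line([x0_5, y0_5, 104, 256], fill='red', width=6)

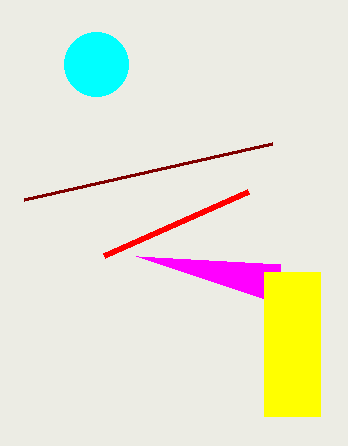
x0_1 = 280
y0_1 = 264
x0_2 = 264
y0_2 = 272
x1_2 = 320
y1_2 = 416
x0_3 = 272
y0_3 = 144
cx_4 = 96
cy_4 = 64
r_4 = 32
x0_5 = 248
y0_5 = 192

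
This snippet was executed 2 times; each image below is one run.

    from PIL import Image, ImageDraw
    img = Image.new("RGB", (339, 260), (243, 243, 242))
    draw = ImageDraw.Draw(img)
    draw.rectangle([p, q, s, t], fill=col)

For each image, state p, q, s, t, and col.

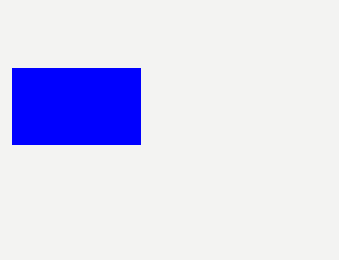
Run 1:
p = 12, q = 68, s = 140, t = 144, col = 'blue'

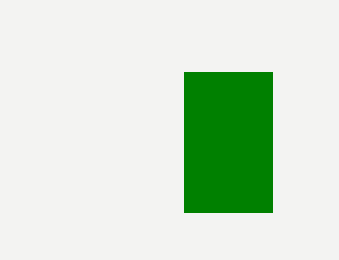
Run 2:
p = 184, q = 72, s = 272, t = 212, col = 'green'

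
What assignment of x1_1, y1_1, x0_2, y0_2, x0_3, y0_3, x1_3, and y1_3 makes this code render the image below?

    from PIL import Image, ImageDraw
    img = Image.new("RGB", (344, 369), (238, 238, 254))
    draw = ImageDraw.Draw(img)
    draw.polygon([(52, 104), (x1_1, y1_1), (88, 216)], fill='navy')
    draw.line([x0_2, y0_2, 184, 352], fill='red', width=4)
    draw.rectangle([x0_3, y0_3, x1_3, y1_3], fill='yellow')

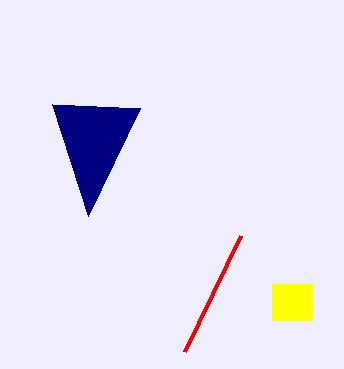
x1_1 = 140; y1_1 = 108; x0_2 = 240; y0_2 = 236; x0_3 = 272; y0_3 = 284; x1_3 = 312; y1_3 = 320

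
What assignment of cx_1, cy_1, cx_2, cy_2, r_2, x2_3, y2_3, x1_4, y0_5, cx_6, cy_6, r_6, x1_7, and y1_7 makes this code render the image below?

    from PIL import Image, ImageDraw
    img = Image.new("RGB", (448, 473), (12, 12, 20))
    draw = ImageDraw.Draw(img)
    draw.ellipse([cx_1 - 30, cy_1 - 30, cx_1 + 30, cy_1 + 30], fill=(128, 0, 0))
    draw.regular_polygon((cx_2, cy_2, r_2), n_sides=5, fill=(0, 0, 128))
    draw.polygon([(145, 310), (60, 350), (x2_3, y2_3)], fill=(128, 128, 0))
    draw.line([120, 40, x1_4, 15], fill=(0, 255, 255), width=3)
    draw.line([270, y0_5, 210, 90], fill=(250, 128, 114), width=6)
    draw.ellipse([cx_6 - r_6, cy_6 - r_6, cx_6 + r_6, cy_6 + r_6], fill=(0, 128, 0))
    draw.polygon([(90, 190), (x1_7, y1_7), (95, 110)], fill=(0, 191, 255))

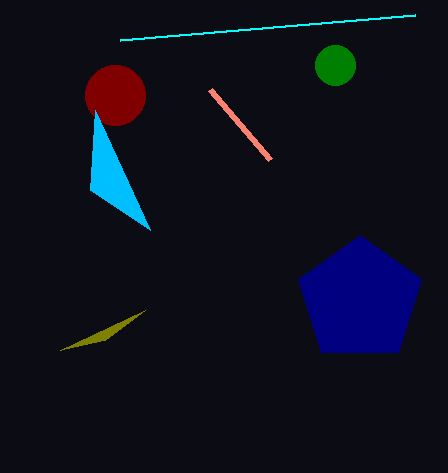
cx_1 = 115; cy_1 = 95; cx_2 = 360; cy_2 = 300; r_2 = 65; x2_3 = 105; y2_3 = 340; x1_4 = 415; y0_5 = 160; cx_6 = 335; cy_6 = 65; r_6 = 20; x1_7 = 150; y1_7 = 230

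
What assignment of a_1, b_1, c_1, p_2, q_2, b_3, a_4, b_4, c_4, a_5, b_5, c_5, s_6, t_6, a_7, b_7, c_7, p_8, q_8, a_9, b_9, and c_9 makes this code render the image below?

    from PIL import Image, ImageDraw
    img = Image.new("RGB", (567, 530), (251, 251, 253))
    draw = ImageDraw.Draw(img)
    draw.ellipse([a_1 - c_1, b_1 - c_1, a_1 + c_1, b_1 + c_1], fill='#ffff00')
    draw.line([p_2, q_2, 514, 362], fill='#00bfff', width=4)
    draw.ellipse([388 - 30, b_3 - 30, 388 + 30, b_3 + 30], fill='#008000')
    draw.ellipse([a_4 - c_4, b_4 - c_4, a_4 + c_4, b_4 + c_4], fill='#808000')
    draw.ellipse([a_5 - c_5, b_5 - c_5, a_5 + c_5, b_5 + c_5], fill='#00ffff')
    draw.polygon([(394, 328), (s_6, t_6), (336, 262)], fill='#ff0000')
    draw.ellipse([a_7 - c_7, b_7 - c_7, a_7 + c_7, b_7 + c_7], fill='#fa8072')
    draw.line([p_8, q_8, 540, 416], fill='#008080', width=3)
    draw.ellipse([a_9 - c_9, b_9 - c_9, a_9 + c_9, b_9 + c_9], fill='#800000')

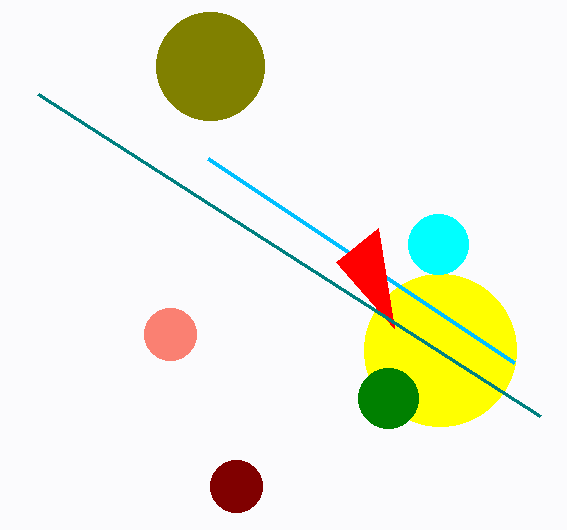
a_1 = 440; b_1 = 350; c_1 = 76; p_2 = 208; q_2 = 158; b_3 = 398; a_4 = 210; b_4 = 66; c_4 = 54; a_5 = 438; b_5 = 244; c_5 = 30; s_6 = 378; t_6 = 228; a_7 = 170; b_7 = 334; c_7 = 26; p_8 = 38; q_8 = 94; a_9 = 236; b_9 = 486; c_9 = 26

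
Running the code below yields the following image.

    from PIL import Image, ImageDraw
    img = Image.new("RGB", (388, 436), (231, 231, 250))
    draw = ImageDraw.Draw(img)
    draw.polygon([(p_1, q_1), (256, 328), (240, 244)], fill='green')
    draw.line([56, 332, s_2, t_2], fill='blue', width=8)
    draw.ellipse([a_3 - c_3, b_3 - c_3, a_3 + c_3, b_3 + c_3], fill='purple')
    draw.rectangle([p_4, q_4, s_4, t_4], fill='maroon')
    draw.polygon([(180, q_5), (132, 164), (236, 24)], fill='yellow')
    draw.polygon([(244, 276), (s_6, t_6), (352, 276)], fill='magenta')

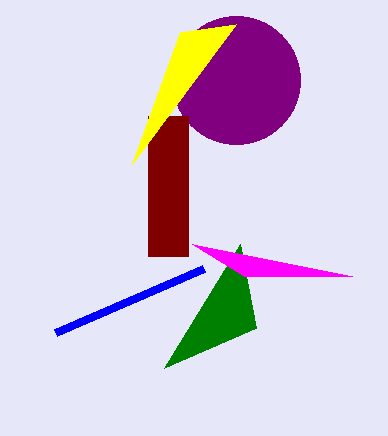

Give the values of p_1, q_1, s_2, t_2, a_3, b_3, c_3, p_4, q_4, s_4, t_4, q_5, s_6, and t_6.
p_1 = 164; q_1 = 368; s_2 = 204; t_2 = 268; a_3 = 236; b_3 = 80; c_3 = 64; p_4 = 148; q_4 = 116; s_4 = 188; t_4 = 256; q_5 = 32; s_6 = 192; t_6 = 244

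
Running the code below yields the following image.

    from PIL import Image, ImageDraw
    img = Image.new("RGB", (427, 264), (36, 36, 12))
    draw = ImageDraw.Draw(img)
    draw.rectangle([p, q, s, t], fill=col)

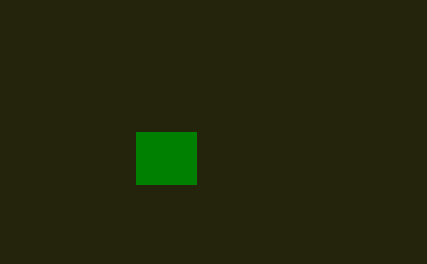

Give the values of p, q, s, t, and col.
p = 136
q = 132
s = 196
t = 184
col = 'green'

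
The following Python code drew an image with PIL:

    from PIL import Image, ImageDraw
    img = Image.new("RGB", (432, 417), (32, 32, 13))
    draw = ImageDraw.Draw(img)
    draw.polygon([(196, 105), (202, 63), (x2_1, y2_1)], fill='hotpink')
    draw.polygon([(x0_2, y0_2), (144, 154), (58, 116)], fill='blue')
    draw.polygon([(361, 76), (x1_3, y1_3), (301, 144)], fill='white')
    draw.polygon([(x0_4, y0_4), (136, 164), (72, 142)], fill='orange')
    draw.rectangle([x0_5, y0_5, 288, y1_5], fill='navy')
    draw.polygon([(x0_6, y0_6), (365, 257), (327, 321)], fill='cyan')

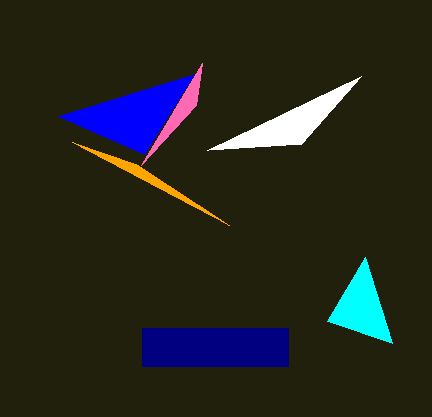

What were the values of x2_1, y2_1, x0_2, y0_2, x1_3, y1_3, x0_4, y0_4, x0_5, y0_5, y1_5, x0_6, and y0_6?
x2_1 = 141; y2_1 = 165; x0_2 = 194; y0_2 = 74; x1_3 = 207; y1_3 = 150; x0_4 = 229; y0_4 = 225; x0_5 = 142; y0_5 = 328; y1_5 = 366; x0_6 = 392; y0_6 = 343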